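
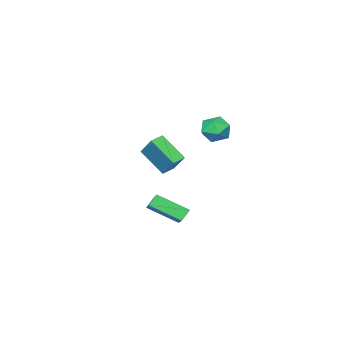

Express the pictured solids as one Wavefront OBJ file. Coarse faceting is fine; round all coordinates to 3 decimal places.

v 2.712 2.731 -3.573
v 3.744 1.258 -2.589
v 2.14 2.75 -2.944
v 3.172 1.277 -1.96
v 3.828 4.163 -2.6
v 4.86 2.69 -1.616
v 3.256 4.182 -1.971
v 4.288 2.709 -0.987
v -3.879 -0.057 1.323
v -2.97 -0.066 0.816
v -4.15 -1.654 0.864
v -3.241 -1.663 0.357
v -3.257 -1.62 1.397
v -3.09 -0.633 1.681
v -4.03 -1.087 -0.001
v -3.863 -0.1 0.283
v -3.063 -0.703 -0.002
v -2.585 -1.032 0.862
v -4.535 -0.688 0.818
v -4.057 -1.017 1.682
v -1.996 -4.596 -1.162
v -1.698 -3.357 0.136
v -2.301 -3.037 -2.581
v -2.003 -1.797 -1.282
v -1.117 -4.603 -1.358
v -0.819 -3.363 -0.059
v -1.422 -3.043 -2.776
v -1.124 -1.804 -1.478
f 2 4 1
f 5 2 1
f 1 4 3
f 3 5 1
f 2 8 4
f 6 2 5
f 6 8 2
f 4 8 3
f 7 5 3
f 3 8 7
f 7 6 5
f 8 6 7
f 9 20 14
f 9 14 10
f 9 10 16
f 9 16 19
f 9 19 20
f 10 14 18
f 14 20 13
f 20 19 11
f 19 16 15
f 16 10 17
f 12 18 13
f 12 13 11
f 12 11 15
f 12 15 17
f 12 17 18
f 13 18 14
f 11 13 20
f 15 11 19
f 17 15 16
f 18 17 10
f 22 24 21
f 25 22 21
f 21 24 23
f 23 25 21
f 22 28 24
f 26 22 25
f 26 28 22
f 24 28 23
f 27 25 23
f 23 28 27
f 27 26 25
f 28 26 27



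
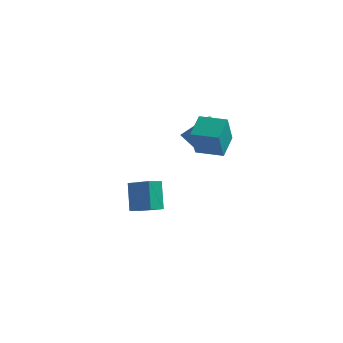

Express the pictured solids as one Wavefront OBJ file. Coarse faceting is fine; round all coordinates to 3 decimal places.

v -4.159 0.812 -4.294
v -4.655 1.462 -2.657
v -3.884 1.624 -4.534
v -4.379 2.274 -2.897
v -2.701 0.486 -3.723
v -3.196 1.136 -2.086
v -2.425 1.298 -3.963
v -2.921 1.948 -2.326
v 0.984 -2.001 3.046
v 0.779 -0.767 3.8
v 0.766 -1.096 1.506
v 0.561 0.138 2.26
v 2.399 -1.738 3
v 2.194 -0.504 3.754
v 2.181 -0.833 1.46
v 1.976 0.401 2.214
v 0.205 1.703 1.145
v 0.87 1.393 1.765
v -0.1 1.287 2.754
v -0.765 1.597 2.135
v 0.868 1.888 1.815
v -0.103 1.781 2.804
v 0.688 2.333 1.687
v -0.283 2.226 2.676
v 0.378 2.609 1.413
v -0.592 2.502 2.402
v 0.023 2.643 1.067
v -0.948 2.536 2.057
v -0.284 2.424 0.743
v -1.255 2.318 1.732
v -0.46 2.013 0.526
v -1.43 1.907 1.515
v -0.457 1.519 0.476
v -1.428 1.412 1.465
v -0.277 1.074 0.604
v -1.248 0.967 1.593
v 0.032 0.798 0.878
v -0.938 0.691 1.867
v 0.388 0.764 1.223
v -0.583 0.657 2.213
v 0.695 0.982 1.548
v -0.276 0.876 2.537
f 2 4 1
f 5 2 1
f 1 4 3
f 3 5 1
f 2 8 4
f 6 2 5
f 6 8 2
f 4 8 3
f 7 5 3
f 3 8 7
f 7 6 5
f 8 6 7
f 10 12 9
f 13 10 9
f 9 12 11
f 11 13 9
f 10 16 12
f 14 10 13
f 14 16 10
f 12 16 11
f 15 13 11
f 11 16 15
f 15 14 13
f 16 14 15
f 18 17 21
f 18 21 19
f 19 21 22
f 19 22 20
f 21 17 23
f 21 23 22
f 22 23 24
f 22 24 20
f 23 17 25
f 23 25 24
f 24 25 26
f 24 26 20
f 25 17 27
f 25 27 26
f 26 27 28
f 26 28 20
f 27 17 29
f 27 29 28
f 28 29 30
f 28 30 20
f 29 17 31
f 29 31 30
f 30 31 32
f 30 32 20
f 31 17 33
f 31 33 32
f 32 33 34
f 32 34 20
f 33 17 35
f 33 35 34
f 34 35 36
f 34 36 20
f 35 17 37
f 35 37 36
f 36 37 38
f 36 38 20
f 37 17 39
f 37 39 38
f 38 39 40
f 38 40 20
f 39 17 41
f 39 41 40
f 40 41 42
f 40 42 20
f 41 17 18
f 41 18 42
f 42 18 19
f 42 19 20



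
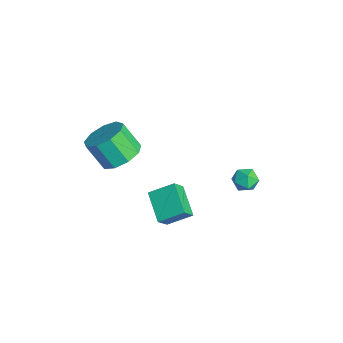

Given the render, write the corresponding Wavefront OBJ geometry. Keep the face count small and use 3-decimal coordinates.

v 2.921 -2.354 -1.252
v 3.208 -1.284 -0.63
v 4.325 -2.335 -1.932
v 4.612 -1.265 -1.311
v 3.268 -2.855 -0.549
v 3.555 -1.785 0.072
v 4.672 -2.836 -1.23
v 4.959 -1.766 -0.608
v 2.974 1.988 -2.069
v 3.295 1.638 -1.593
v 2.025 1.802 -1.567
v 2.346 1.452 -1.091
v 2.432 2.118 -1.134
v 3.018 2.233 -1.444
v 2.302 1.207 -1.716
v 2.888 1.322 -2.026
v 2.88 1.155 -1.374
v 2.96 1.718 -1.014
v 2.36 1.722 -2.146
v 2.44 2.285 -1.786
v 1.082 -3.395 0.093
v 1.92 -3.928 0.204
v 1.357 -4.559 1.419
v 0.518 -4.025 1.307
v 1.975 -3.334 0.538
v 1.411 -3.965 1.753
v 1.612 -2.768 0.664
v 1.048 -3.399 1.879
v 1.001 -2.495 0.522
v 0.437 -3.126 1.737
v 0.428 -2.643 0.179
v -0.136 -3.274 1.394
v 0.16 -3.143 -0.204
v -0.403 -3.774 1.011
v 0.324 -3.761 -0.448
v -0.239 -4.391 0.766
v 0.843 -4.207 -0.44
v 0.279 -4.837 0.775
v 1.473 -4.273 -0.182
v 0.909 -4.904 1.033
f 2 4 1
f 5 2 1
f 1 4 3
f 3 5 1
f 2 8 4
f 6 2 5
f 6 8 2
f 4 8 3
f 7 5 3
f 3 8 7
f 7 6 5
f 8 6 7
f 9 20 14
f 9 14 10
f 9 10 16
f 9 16 19
f 9 19 20
f 10 14 18
f 14 20 13
f 20 19 11
f 19 16 15
f 16 10 17
f 12 18 13
f 12 13 11
f 12 11 15
f 12 15 17
f 12 17 18
f 13 18 14
f 11 13 20
f 15 11 19
f 17 15 16
f 18 17 10
f 22 21 25
f 22 25 23
f 23 25 26
f 23 26 24
f 25 21 27
f 25 27 26
f 26 27 28
f 26 28 24
f 27 21 29
f 27 29 28
f 28 29 30
f 28 30 24
f 29 21 31
f 29 31 30
f 30 31 32
f 30 32 24
f 31 21 33
f 31 33 32
f 32 33 34
f 32 34 24
f 33 21 35
f 33 35 34
f 34 35 36
f 34 36 24
f 35 21 37
f 35 37 36
f 36 37 38
f 36 38 24
f 37 21 39
f 37 39 38
f 38 39 40
f 38 40 24
f 39 21 22
f 39 22 40
f 40 22 23
f 40 23 24



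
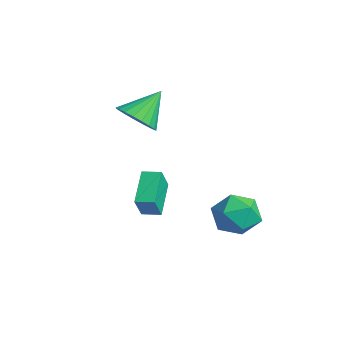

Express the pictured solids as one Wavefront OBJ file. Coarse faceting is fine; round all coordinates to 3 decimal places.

v -0.498 -2.73 2.801
v 0.188 -2.059 2.264
v -0.782 -1.37 4.139
v -0.215 -1.955 2.073
v -0.667 -1.986 2.008
v -1.089 -2.146 2.081
v -1.409 -2.406 2.277
v -1.572 -2.723 2.565
v -1.549 -3.041 2.893
v -1.344 -3.305 3.205
v -0.993 -3.47 3.447
v -0.556 -3.507 3.577
v -0.109 -3.41 3.574
v 0.27 -3.195 3.436
v 0.517 -2.9 3.189
v 0.589 -2.576 2.874
v 0.472 -2.278 2.547
v 3.283 -4.165 -0.842
v 3.761 -4.688 0.307
v 1.994 -3.258 0.108
v 2.472 -3.781 1.257
v 3.828 -3.479 -0.757
v 4.306 -4.002 0.392
v 2.539 -2.572 0.193
v 3.017 -3.095 1.342
v 2.137 0.624 -1.791
v 3.065 1.355 -1.447
v 3.435 -0.615 -2.653
v 4.363 0.116 -2.309
v 3.734 -0.519 -1.464
v 2.932 0.246 -0.931
v 3.568 0.494 -3.169
v 2.766 1.259 -2.636
v 3.949 1.275 -2.298
v 4.051 0.649 -1.244
v 2.449 0.091 -2.856
v 2.551 -0.535 -1.802
f 2 1 4
f 2 4 3
f 4 1 5
f 4 5 3
f 5 1 6
f 5 6 3
f 6 1 7
f 6 7 3
f 7 1 8
f 7 8 3
f 8 1 9
f 8 9 3
f 9 1 10
f 9 10 3
f 10 1 11
f 10 11 3
f 11 1 12
f 11 12 3
f 12 1 13
f 12 13 3
f 13 1 14
f 13 14 3
f 14 1 15
f 14 15 3
f 15 1 16
f 15 16 3
f 16 1 17
f 16 17 3
f 17 1 2
f 17 2 3
f 19 21 18
f 22 19 18
f 18 21 20
f 20 22 18
f 19 25 21
f 23 19 22
f 23 25 19
f 21 25 20
f 24 22 20
f 20 25 24
f 24 23 22
f 25 23 24
f 26 37 31
f 26 31 27
f 26 27 33
f 26 33 36
f 26 36 37
f 27 31 35
f 31 37 30
f 37 36 28
f 36 33 32
f 33 27 34
f 29 35 30
f 29 30 28
f 29 28 32
f 29 32 34
f 29 34 35
f 30 35 31
f 28 30 37
f 32 28 36
f 34 32 33
f 35 34 27



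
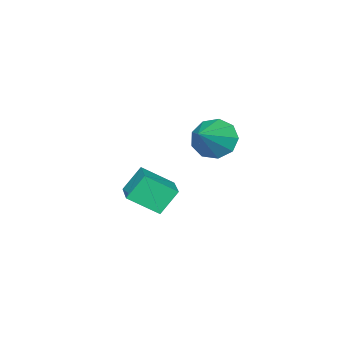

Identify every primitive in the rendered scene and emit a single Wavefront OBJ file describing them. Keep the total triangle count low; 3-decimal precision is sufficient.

v -0.037 -2.996 -3.958
v -0.6 -2.65 -3.054
v 0.88 -2.172 -3.703
v 0.318 -1.826 -2.798
v 0.582 -3.914 -3.222
v 0.02 -3.568 -2.317
v 1.5 -3.09 -2.966
v 0.937 -2.744 -2.062
v 1.199 0.138 0.624
v 1.533 0.506 -0.003
v 2.441 0.362 1.416
v 1.268 0.87 0.309
v 0.972 0.892 0.768
v 0.781 0.561 1.16
v 0.786 0.032 1.301
v 0.984 -0.447 1.126
v 1.283 -0.652 0.715
v 1.542 -0.487 0.262
v 1.641 -0.03 -0.021
f 2 4 1
f 5 2 1
f 1 4 3
f 3 5 1
f 2 8 4
f 6 2 5
f 6 8 2
f 4 8 3
f 7 5 3
f 3 8 7
f 7 6 5
f 8 6 7
f 10 9 12
f 10 12 11
f 12 9 13
f 12 13 11
f 13 9 14
f 13 14 11
f 14 9 15
f 14 15 11
f 15 9 16
f 15 16 11
f 16 9 17
f 16 17 11
f 17 9 18
f 17 18 11
f 18 9 19
f 18 19 11
f 19 9 10
f 19 10 11



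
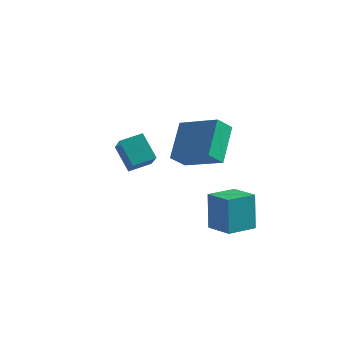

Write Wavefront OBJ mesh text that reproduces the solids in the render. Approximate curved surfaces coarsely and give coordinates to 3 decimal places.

v -4.619 2.768 1.136
v -3.563 1.455 2.407
v -3.891 3.646 1.439
v -2.836 2.333 2.71
v -3.664 2.387 -0.05
v -2.609 1.074 1.221
v -2.937 3.265 0.253
v -1.881 1.952 1.524
v -0.296 0.465 2.623
v -0.718 2.049 4.044
v 0.042 1.198 1.906
v -0.379 2.783 3.327
v 1.739 0.297 3.413
v 1.318 1.882 4.834
v 2.078 1.031 2.696
v 1.656 2.615 4.117
v 0.563 2.479 -2.655
v 0.321 2.825 -0.69
v 1.179 3.923 -2.834
v 0.937 4.269 -0.869
v 1.923 1.931 -2.391
v 1.681 2.277 -0.426
v 2.539 3.375 -2.57
v 2.297 3.721 -0.605
f 2 4 1
f 5 2 1
f 1 4 3
f 3 5 1
f 2 8 4
f 6 2 5
f 6 8 2
f 4 8 3
f 7 5 3
f 3 8 7
f 7 6 5
f 8 6 7
f 10 12 9
f 13 10 9
f 9 12 11
f 11 13 9
f 10 16 12
f 14 10 13
f 14 16 10
f 12 16 11
f 15 13 11
f 11 16 15
f 15 14 13
f 16 14 15
f 18 20 17
f 21 18 17
f 17 20 19
f 19 21 17
f 18 24 20
f 22 18 21
f 22 24 18
f 20 24 19
f 23 21 19
f 19 24 23
f 23 22 21
f 24 22 23



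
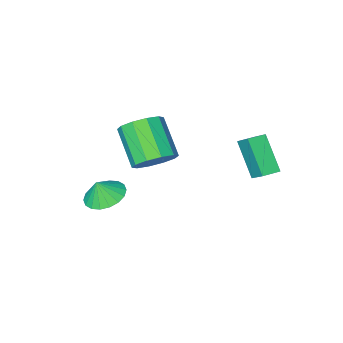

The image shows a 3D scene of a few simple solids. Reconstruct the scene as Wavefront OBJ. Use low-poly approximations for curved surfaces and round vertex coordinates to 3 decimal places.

v -1.382 0.582 1.292
v -1.344 1.413 1.965
v -1.325 1.806 -0.225
v -1.287 2.637 0.448
v -0.533 0.543 1.292
v -0.495 1.374 1.965
v -0.476 1.767 -0.225
v -0.438 2.598 0.448
v 3.609 -3.385 -3.057
v 4.522 -3.454 -3.434
v 3.991 -3.435 -2.123
v 4.467 -3.019 -3.388
v 4.242 -2.657 -3.277
v 3.892 -2.439 -3.122
v 3.486 -2.408 -2.954
v 3.104 -2.571 -2.807
v 2.822 -2.895 -2.709
v 2.696 -3.316 -2.679
v 2.751 -3.751 -2.725
v 2.976 -4.113 -2.837
v 3.326 -4.331 -2.992
v 3.732 -4.362 -3.159
v 4.114 -4.199 -3.307
v 4.396 -3.875 -3.405
v 2.685 -0.664 0.473
v 3.608 -0.996 0.233
v 3.419 -2.528 1.628
v 2.495 -2.196 1.867
v 3.666 -0.582 0.697
v 3.477 -2.113 2.091
v 3.349 -0.199 1.074
v 3.16 -1.73 2.469
v 2.778 0.007 1.222
v 2.589 -1.525 2.617
v 2.172 -0.045 1.083
v 1.983 -1.576 2.478
v 1.761 -0.332 0.712
v 1.572 -1.864 2.107
v 1.703 -0.747 0.249
v 1.514 -2.278 1.643
v 2.02 -1.13 -0.129
v 1.831 -2.661 1.266
v 2.591 -1.335 -0.277
v 2.402 -2.867 1.118
v 3.197 -1.284 -0.138
v 3.008 -2.815 1.257
f 2 4 1
f 5 2 1
f 1 4 3
f 3 5 1
f 2 8 4
f 6 2 5
f 6 8 2
f 4 8 3
f 7 5 3
f 3 8 7
f 7 6 5
f 8 6 7
f 10 9 12
f 10 12 11
f 12 9 13
f 12 13 11
f 13 9 14
f 13 14 11
f 14 9 15
f 14 15 11
f 15 9 16
f 15 16 11
f 16 9 17
f 16 17 11
f 17 9 18
f 17 18 11
f 18 9 19
f 18 19 11
f 19 9 20
f 19 20 11
f 20 9 21
f 20 21 11
f 21 9 22
f 21 22 11
f 22 9 23
f 22 23 11
f 23 9 24
f 23 24 11
f 24 9 10
f 24 10 11
f 26 25 29
f 26 29 27
f 27 29 30
f 27 30 28
f 29 25 31
f 29 31 30
f 30 31 32
f 30 32 28
f 31 25 33
f 31 33 32
f 32 33 34
f 32 34 28
f 33 25 35
f 33 35 34
f 34 35 36
f 34 36 28
f 35 25 37
f 35 37 36
f 36 37 38
f 36 38 28
f 37 25 39
f 37 39 38
f 38 39 40
f 38 40 28
f 39 25 41
f 39 41 40
f 40 41 42
f 40 42 28
f 41 25 43
f 41 43 42
f 42 43 44
f 42 44 28
f 43 25 45
f 43 45 44
f 44 45 46
f 44 46 28
f 45 25 26
f 45 26 46
f 46 26 27
f 46 27 28



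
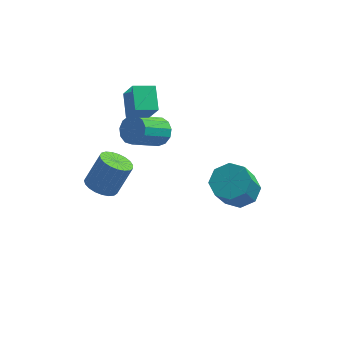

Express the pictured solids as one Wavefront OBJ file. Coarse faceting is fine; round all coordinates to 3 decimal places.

v -1.848 1.979 0.967
v -1.202 1.506 1.083
v -2.245 0.347 2.169
v -2.892 0.821 2.053
v -1.196 1.815 1.419
v -2.24 0.657 2.505
v -1.398 2.177 1.61
v -2.441 1.018 2.697
v -1.743 2.476 1.598
v -2.786 1.317 2.684
v -2.121 2.617 1.385
v -3.164 1.459 2.471
v -2.413 2.556 1.04
v -3.456 1.397 2.126
v -2.525 2.311 0.671
v -3.569 1.153 1.757
v -2.423 1.962 0.396
v -3.466 0.803 1.482
v -2.138 1.617 0.303
v -3.182 0.459 1.389
v -1.761 1.388 0.42
v -2.805 0.23 1.506
v -1.412 1.346 0.711
v -2.456 0.188 1.797
v 2.196 1.226 -2.261
v 3.024 0.603 -2.43
v 2.651 -0.31 -0.889
v 1.824 0.314 -0.719
v 3.213 1.254 -1.999
v 2.84 0.341 -0.457
v 2.806 1.889 -1.721
v 2.434 0.976 -0.179
v 2.043 2.136 -1.759
v 1.67 1.223 -0.218
v 1.369 1.85 -2.091
v 0.996 0.937 -0.55
v 1.18 1.199 -2.523
v 0.807 0.286 -0.981
v 1.586 0.564 -2.801
v 1.214 -0.349 -1.259
v 2.35 0.317 -2.762
v 1.977 -0.596 -1.221
v -3.593 -3.337 1.713
v -3.055 -2.852 1.308
v -2.409 -2.337 2.782
v -2.947 -2.823 3.187
v -3.324 -2.64 1.352
v -2.678 -2.125 2.826
v -3.64 -2.549 1.458
v -2.993 -2.034 2.932
v -3.947 -2.594 1.608
v -3.301 -2.079 3.083
v -4.193 -2.767 1.777
v -3.547 -2.253 3.251
v -4.336 -3.039 1.934
v -3.689 -2.525 3.409
v -4.35 -3.363 2.053
v -3.703 -2.848 3.528
v -4.233 -3.682 2.114
v -3.587 -3.167 3.588
v -4.006 -3.942 2.105
v -3.359 -3.427 3.579
v -3.707 -4.097 2.028
v -3.061 -3.582 3.502
v -3.389 -4.121 1.897
v -2.742 -3.606 3.371
v -3.106 -4.009 1.734
v -2.459 -3.494 3.208
v -2.907 -3.781 1.567
v -2.261 -3.266 3.041
v -2.827 -3.477 1.426
v -2.181 -2.962 2.9
v -2.879 -3.148 1.334
v -2.233 -2.633 2.808
v -3.155 0.696 3.061
v -2.604 0.128 4.251
v -3.484 1.85 3.764
v -2.932 1.281 4.954
v -2.148 1.139 2.806
v -1.596 0.57 3.996
v -2.476 2.292 3.509
v -1.925 1.724 4.699
f 2 1 5
f 2 5 3
f 3 5 6
f 3 6 4
f 5 1 7
f 5 7 6
f 6 7 8
f 6 8 4
f 7 1 9
f 7 9 8
f 8 9 10
f 8 10 4
f 9 1 11
f 9 11 10
f 10 11 12
f 10 12 4
f 11 1 13
f 11 13 12
f 12 13 14
f 12 14 4
f 13 1 15
f 13 15 14
f 14 15 16
f 14 16 4
f 15 1 17
f 15 17 16
f 16 17 18
f 16 18 4
f 17 1 19
f 17 19 18
f 18 19 20
f 18 20 4
f 19 1 21
f 19 21 20
f 20 21 22
f 20 22 4
f 21 1 23
f 21 23 22
f 22 23 24
f 22 24 4
f 23 1 2
f 23 2 24
f 24 2 3
f 24 3 4
f 26 25 29
f 26 29 27
f 27 29 30
f 27 30 28
f 29 25 31
f 29 31 30
f 30 31 32
f 30 32 28
f 31 25 33
f 31 33 32
f 32 33 34
f 32 34 28
f 33 25 35
f 33 35 34
f 34 35 36
f 34 36 28
f 35 25 37
f 35 37 36
f 36 37 38
f 36 38 28
f 37 25 39
f 37 39 38
f 38 39 40
f 38 40 28
f 39 25 41
f 39 41 40
f 40 41 42
f 40 42 28
f 41 25 26
f 41 26 42
f 42 26 27
f 42 27 28
f 44 43 47
f 44 47 45
f 45 47 48
f 45 48 46
f 47 43 49
f 47 49 48
f 48 49 50
f 48 50 46
f 49 43 51
f 49 51 50
f 50 51 52
f 50 52 46
f 51 43 53
f 51 53 52
f 52 53 54
f 52 54 46
f 53 43 55
f 53 55 54
f 54 55 56
f 54 56 46
f 55 43 57
f 55 57 56
f 56 57 58
f 56 58 46
f 57 43 59
f 57 59 58
f 58 59 60
f 58 60 46
f 59 43 61
f 59 61 60
f 60 61 62
f 60 62 46
f 61 43 63
f 61 63 62
f 62 63 64
f 62 64 46
f 63 43 65
f 63 65 64
f 64 65 66
f 64 66 46
f 65 43 67
f 65 67 66
f 66 67 68
f 66 68 46
f 67 43 69
f 67 69 68
f 68 69 70
f 68 70 46
f 69 43 71
f 69 71 70
f 70 71 72
f 70 72 46
f 71 43 73
f 71 73 72
f 72 73 74
f 72 74 46
f 73 43 44
f 73 44 74
f 74 44 45
f 74 45 46
f 76 78 75
f 79 76 75
f 75 78 77
f 77 79 75
f 76 82 78
f 80 76 79
f 80 82 76
f 78 82 77
f 81 79 77
f 77 82 81
f 81 80 79
f 82 80 81



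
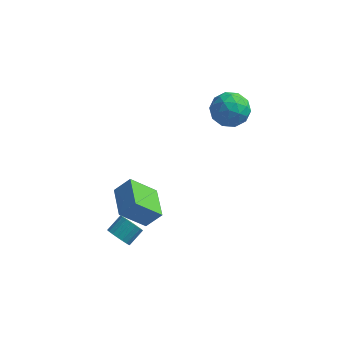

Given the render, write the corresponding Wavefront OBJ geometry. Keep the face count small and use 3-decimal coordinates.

v 0.483 -2.564 -4.487
v -0.833 -3.244 -3.055
v -0.388 -0.709 -4.405
v -1.703 -1.39 -2.974
v 1.323 -2.21 -3.546
v 0.008 -2.891 -2.115
v 0.453 -0.356 -3.465
v -0.863 -1.036 -2.033
v -0.519 -4.384 -3.877
v 0.183 -4.688 -4.027
v 0.682 -3.839 -3.413
v -0.021 -3.536 -3.263
v 0.136 -4.469 -4.292
v 0.634 -3.62 -3.678
v -0.041 -4.232 -4.475
v 0.457 -3.384 -3.861
v -0.313 -4.026 -4.539
v 0.185 -3.178 -3.925
v -0.626 -3.891 -4.472
v -0.128 -3.043 -3.858
v -0.918 -3.854 -4.287
v -0.419 -3.005 -3.673
v -1.13 -3.921 -4.021
v -0.632 -3.073 -3.407
v -1.222 -4.081 -3.727
v -0.723 -3.232 -3.113
v -1.174 -4.3 -3.462
v -0.676 -3.451 -2.848
v -0.997 -4.536 -3.279
v -0.499 -3.688 -2.665
v -0.725 -4.742 -3.215
v -0.227 -3.894 -2.601
v -0.412 -4.877 -3.282
v 0.086 -4.029 -2.668
v -0.121 -4.915 -3.467
v 0.378 -4.066 -2.853
v 0.092 -4.847 -3.733
v 0.59 -3.999 -3.119
v 3.511 4.241 1.973
v 4.261 3.452 2.523
v 3.099 2.888 0.597
v 3.849 2.099 1.147
v 2.803 2.421 1.684
v 3.057 3.258 2.535
v 4.303 3.082 0.585
v 4.557 3.919 1.436
v 4.751 2.736 1.666
v 3.824 2.328 2.345
v 3.536 4.012 0.775
v 2.609 3.604 1.454
v 3.922 3.965 2.369
v 3.438 2.375 0.751
v 2.823 2.564 1.067
v 3.264 2.101 1.39
v 3.215 3.851 2.376
v 3.656 3.387 2.699
v 2.798 2.781 2.206
v 3.704 2.953 0.421
v 4.145 2.489 0.744
v 4.096 4.239 1.73
v 4.537 3.776 2.053
v 4.562 3.559 0.914
v 4.651 3.081 2.188
v 4.409 2.286 1.379
v 4.675 2.864 1.049
v 4.825 3.355 1.549
v 4.106 2.841 2.587
v 3.864 2.046 1.778
v 3.249 2.235 2.094
v 3.398 2.726 2.594
v 4.394 2.42 2.083
v 3.496 4.294 1.342
v 3.254 3.499 0.533
v 3.962 3.614 0.526
v 4.111 4.105 1.026
v 2.951 4.054 1.741
v 2.709 3.259 0.932
v 2.535 2.985 1.571
v 2.685 3.476 2.071
v 2.966 3.92 1.037
f 2 4 1
f 5 2 1
f 1 4 3
f 3 5 1
f 2 8 4
f 6 2 5
f 6 8 2
f 4 8 3
f 7 5 3
f 3 8 7
f 7 6 5
f 8 6 7
f 10 9 13
f 10 13 11
f 11 13 14
f 11 14 12
f 13 9 15
f 13 15 14
f 14 15 16
f 14 16 12
f 15 9 17
f 15 17 16
f 16 17 18
f 16 18 12
f 17 9 19
f 17 19 18
f 18 19 20
f 18 20 12
f 19 9 21
f 19 21 20
f 20 21 22
f 20 22 12
f 21 9 23
f 21 23 22
f 22 23 24
f 22 24 12
f 23 9 25
f 23 25 24
f 24 25 26
f 24 26 12
f 25 9 27
f 25 27 26
f 26 27 28
f 26 28 12
f 27 9 29
f 27 29 28
f 28 29 30
f 28 30 12
f 29 9 31
f 29 31 30
f 30 31 32
f 30 32 12
f 31 9 33
f 31 33 32
f 32 33 34
f 32 34 12
f 33 9 35
f 33 35 34
f 34 35 36
f 34 36 12
f 35 9 37
f 35 37 36
f 36 37 38
f 36 38 12
f 37 9 10
f 37 10 38
f 38 10 11
f 38 11 12
f 39 76 55
f 76 50 79
f 55 79 44
f 76 79 55
f 39 55 51
f 55 44 56
f 51 56 40
f 55 56 51
f 39 51 60
f 51 40 61
f 60 61 46
f 51 61 60
f 39 60 72
f 60 46 75
f 72 75 49
f 60 75 72
f 39 72 76
f 72 49 80
f 76 80 50
f 72 80 76
f 40 56 67
f 56 44 70
f 67 70 48
f 56 70 67
f 44 79 57
f 79 50 78
f 57 78 43
f 79 78 57
f 50 80 77
f 80 49 73
f 77 73 41
f 80 73 77
f 49 75 74
f 75 46 62
f 74 62 45
f 75 62 74
f 46 61 66
f 61 40 63
f 66 63 47
f 61 63 66
f 42 68 54
f 68 48 69
f 54 69 43
f 68 69 54
f 42 54 52
f 54 43 53
f 52 53 41
f 54 53 52
f 42 52 59
f 52 41 58
f 59 58 45
f 52 58 59
f 42 59 64
f 59 45 65
f 64 65 47
f 59 65 64
f 42 64 68
f 64 47 71
f 68 71 48
f 64 71 68
f 43 69 57
f 69 48 70
f 57 70 44
f 69 70 57
f 41 53 77
f 53 43 78
f 77 78 50
f 53 78 77
f 45 58 74
f 58 41 73
f 74 73 49
f 58 73 74
f 47 65 66
f 65 45 62
f 66 62 46
f 65 62 66
f 48 71 67
f 71 47 63
f 67 63 40
f 71 63 67



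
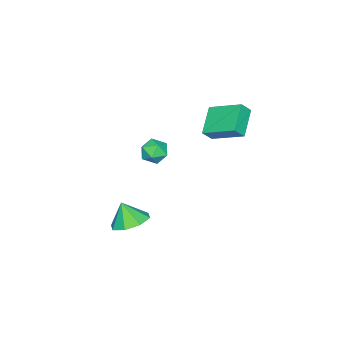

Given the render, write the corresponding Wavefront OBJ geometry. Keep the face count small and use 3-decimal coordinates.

v -1.829 -1.051 -0.542
v -1.136 -1.523 -0.475
v -2.584 -2.177 -0.665
v -1.891 -2.649 -0.598
v -2.172 -2.219 0.067
v -1.706 -1.523 0.144
v -2.014 -2.177 -1.284
v -1.548 -1.481 -1.207
v -1.25 -2.219 -0.934
v -1.348 -2.245 -0.099
v -2.372 -1.455 -1.041
v -2.47 -1.481 -0.206
v 1.514 -1.135 -3.515
v 2.532 -0.812 -3.296
v 1.446 -1.725 -2.325
v 1.961 -0.255 -3.052
v 1.128 -0.213 -3.079
v 0.522 -0.711 -3.362
v 0.496 -1.457 -3.734
v 1.067 -2.015 -3.977
v 1.9 -2.056 -3.95
v 2.507 -1.558 -3.668
v -3.046 1.245 2.895
v -3.113 3.067 3.786
v -1.607 1.717 2.038
v -1.675 3.54 2.929
v -2.585 0.96 3.511
v -2.653 2.783 4.402
v -1.147 1.433 2.654
v -1.214 3.255 3.545
f 1 12 6
f 1 6 2
f 1 2 8
f 1 8 11
f 1 11 12
f 2 6 10
f 6 12 5
f 12 11 3
f 11 8 7
f 8 2 9
f 4 10 5
f 4 5 3
f 4 3 7
f 4 7 9
f 4 9 10
f 5 10 6
f 3 5 12
f 7 3 11
f 9 7 8
f 10 9 2
f 14 13 16
f 14 16 15
f 16 13 17
f 16 17 15
f 17 13 18
f 17 18 15
f 18 13 19
f 18 19 15
f 19 13 20
f 19 20 15
f 20 13 21
f 20 21 15
f 21 13 22
f 21 22 15
f 22 13 14
f 22 14 15
f 24 26 23
f 27 24 23
f 23 26 25
f 25 27 23
f 24 30 26
f 28 24 27
f 28 30 24
f 26 30 25
f 29 27 25
f 25 30 29
f 29 28 27
f 30 28 29



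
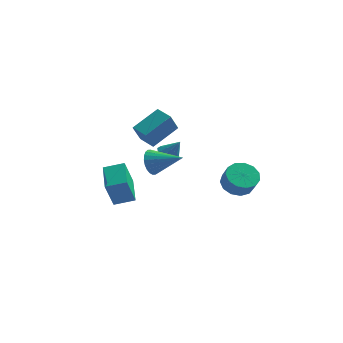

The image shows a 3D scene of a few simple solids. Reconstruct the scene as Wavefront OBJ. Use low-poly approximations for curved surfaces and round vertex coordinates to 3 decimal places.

v -0.302 1.116 0.244
v 0.226 1.545 -0.094
v 0.422 1.084 1.336
v -0.081 1.831 0.118
v -0.472 1.844 0.378
v -0.798 1.579 0.587
v -0.935 1.136 0.665
v -0.83 0.686 0.582
v -0.524 0.4 0.371
v -0.132 0.387 0.111
v 0.194 0.652 -0.098
v 0.331 1.095 -0.176
v 3.755 1.818 -2.368
v 4.763 1.855 -2.727
v 5.152 1.32 -1.69
v 4.145 1.282 -1.332
v 4.67 2.369 -2.427
v 5.059 1.834 -1.39
v 4.287 2.709 -2.108
v 4.677 2.173 -1.071
v 3.736 2.765 -1.872
v 4.125 2.23 -0.835
v 3.19 2.521 -1.793
v 3.579 1.985 -0.756
v 2.824 2.053 -1.897
v 3.213 1.518 -0.86
v 2.754 1.511 -2.151
v 3.143 0.975 -1.114
v 3.001 1.066 -2.474
v 3.391 0.53 -1.437
v 3.489 0.86 -2.763
v 3.878 0.324 -1.726
v 4.06 0.958 -2.927
v 4.45 0.422 -1.89
v 4.535 1.329 -2.914
v 4.925 0.793 -1.877
v -3.834 2.38 -5.276
v -4.27 1.891 -3.429
v -4.32 4.46 -4.84
v -4.756 3.971 -2.993
v -2.524 2.609 -4.907
v -2.96 2.12 -3.06
v -3.01 4.689 -4.471
v -3.446 4.2 -2.624
v -0.817 -1.837 1.2
v -0.443 -1.457 0.45
v 1.037 -2.203 1.94
v -0.473 -1.172 0.666
v -0.556 -0.988 0.963
v -0.678 -0.933 1.297
v -0.821 -1.016 1.615
v -0.964 -1.224 1.87
v -1.085 -1.526 2.023
v -1.164 -1.875 2.051
v -1.191 -2.218 1.949
v -1.161 -2.503 1.733
v -1.079 -2.687 1.436
v -0.957 -2.742 1.103
v -0.813 -2.658 0.785
v -0.671 -2.45 0.53
v -0.55 -2.149 0.377
v -0.47 -1.8 0.349
v -1.027 0.129 1.354
v -1.376 -0.498 2.626
v -1.909 0.914 1.499
v -2.258 0.287 2.771
v 0.258 1.393 2.329
v -0.091 0.766 3.601
v -0.624 2.178 2.474
v -0.973 1.551 3.746
f 2 1 4
f 2 4 3
f 4 1 5
f 4 5 3
f 5 1 6
f 5 6 3
f 6 1 7
f 6 7 3
f 7 1 8
f 7 8 3
f 8 1 9
f 8 9 3
f 9 1 10
f 9 10 3
f 10 1 11
f 10 11 3
f 11 1 12
f 11 12 3
f 12 1 2
f 12 2 3
f 14 13 17
f 14 17 15
f 15 17 18
f 15 18 16
f 17 13 19
f 17 19 18
f 18 19 20
f 18 20 16
f 19 13 21
f 19 21 20
f 20 21 22
f 20 22 16
f 21 13 23
f 21 23 22
f 22 23 24
f 22 24 16
f 23 13 25
f 23 25 24
f 24 25 26
f 24 26 16
f 25 13 27
f 25 27 26
f 26 27 28
f 26 28 16
f 27 13 29
f 27 29 28
f 28 29 30
f 28 30 16
f 29 13 31
f 29 31 30
f 30 31 32
f 30 32 16
f 31 13 33
f 31 33 32
f 32 33 34
f 32 34 16
f 33 13 35
f 33 35 34
f 34 35 36
f 34 36 16
f 35 13 14
f 35 14 36
f 36 14 15
f 36 15 16
f 38 40 37
f 41 38 37
f 37 40 39
f 39 41 37
f 38 44 40
f 42 38 41
f 42 44 38
f 40 44 39
f 43 41 39
f 39 44 43
f 43 42 41
f 44 42 43
f 46 45 48
f 46 48 47
f 48 45 49
f 48 49 47
f 49 45 50
f 49 50 47
f 50 45 51
f 50 51 47
f 51 45 52
f 51 52 47
f 52 45 53
f 52 53 47
f 53 45 54
f 53 54 47
f 54 45 55
f 54 55 47
f 55 45 56
f 55 56 47
f 56 45 57
f 56 57 47
f 57 45 58
f 57 58 47
f 58 45 59
f 58 59 47
f 59 45 60
f 59 60 47
f 60 45 61
f 60 61 47
f 61 45 62
f 61 62 47
f 62 45 46
f 62 46 47
f 64 66 63
f 67 64 63
f 63 66 65
f 65 67 63
f 64 70 66
f 68 64 67
f 68 70 64
f 66 70 65
f 69 67 65
f 65 70 69
f 69 68 67
f 70 68 69



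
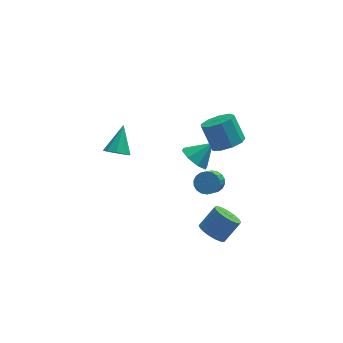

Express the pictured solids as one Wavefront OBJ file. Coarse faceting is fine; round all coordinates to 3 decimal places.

v 2.719 -2.894 2.364
v 3.268 -2.734 2.731
v 2.711 -4.106 4.163
v 2.161 -4.266 3.796
v 3.06 -2.541 2.834
v 2.502 -3.913 4.267
v 2.783 -2.418 2.845
v 2.226 -3.79 4.277
v 2.494 -2.389 2.76
v 1.937 -3.761 4.193
v 2.25 -2.46 2.597
v 1.692 -3.832 4.029
v 2.098 -2.617 2.387
v 1.541 -3.989 3.82
v 2.069 -2.829 2.173
v 1.512 -4.201 3.606
v 2.169 -3.054 1.997
v 1.612 -4.426 3.429
v 2.378 -3.247 1.893
v 1.82 -4.619 3.326
v 2.654 -3.37 1.883
v 2.097 -4.742 3.315
v 2.943 -3.399 1.967
v 2.386 -4.771 3.4
v 3.188 -3.328 2.131
v 2.63 -4.7 3.563
v 3.339 -3.171 2.34
v 2.782 -4.543 3.773
v 3.368 -2.959 2.554
v 2.811 -4.331 3.987
v 3.998 -0.725 3.237
v 4.913 -0.679 3.522
v 4.458 0.132 4.849
v 3.542 0.085 4.563
v 4.766 -0.156 3.153
v 4.311 0.655 4.479
v 4.26 0.1 2.822
v 3.804 0.911 4.149
v 3.631 -0.03 2.686
v 3.175 0.781 4.012
v 3.173 -0.485 2.807
v 2.718 0.325 4.134
v 3.102 -1.053 3.13
v 2.646 -0.242 4.456
v 3.449 -1.467 3.502
v 2.994 -0.657 4.829
v 4.054 -1.534 3.75
v 3.598 -0.724 5.077
v 4.632 -1.223 3.758
v 4.176 -0.412 5.085
v -1.623 1.468 1.241
v -0.953 1.5 0.885
v -1.057 2.692 2.419
v -1.28 1.849 0.68
v -1.768 2.019 0.738
v -2.188 1.932 1.031
v -2.344 1.627 1.423
v -2.163 1.249 1.73
v -1.729 0.973 1.808
v -1.246 0.928 1.621
v -0.94 1.137 1.257
v 2.948 3.196 -1.858
v 3.426 3.709 -2.527
v 4.032 3.484 -0.862
v 2.954 4.125 -2.134
v 2.478 3.997 -1.579
v 2.278 3.399 -1.187
v 2.47 2.682 -1.188
v 2.942 2.266 -1.582
v 3.418 2.394 -2.137
v 3.618 2.992 -2.529
v 2.662 -3.389 -1.705
v 3.179 -4.034 -1.903
v 4.095 -3.616 -0.873
v 3.578 -2.971 -0.675
v 3.303 -3.755 -2.126
v 4.219 -3.337 -1.097
v 3.3 -3.404 -2.266
v 4.216 -2.986 -1.237
v 3.171 -3.05 -2.295
v 4.086 -2.631 -1.266
v 2.94 -2.763 -2.207
v 3.856 -2.344 -1.178
v 2.655 -2.6 -2.019
v 3.571 -2.181 -0.99
v 2.371 -2.593 -1.77
v 3.287 -2.175 -0.74
v 2.145 -2.744 -1.507
v 3.061 -2.326 -0.477
v 2.021 -3.023 -1.283
v 2.937 -2.605 -0.254
v 2.024 -3.374 -1.143
v 2.94 -2.956 -0.114
v 2.154 -3.729 -1.114
v 3.069 -3.31 -0.085
v 2.384 -4.016 -1.202
v 3.3 -3.597 -0.173
v 2.669 -4.179 -1.39
v 3.585 -3.76 -0.361
v 2.953 -4.185 -1.64
v 3.869 -3.767 -0.61
f 2 1 5
f 2 5 3
f 3 5 6
f 3 6 4
f 5 1 7
f 5 7 6
f 6 7 8
f 6 8 4
f 7 1 9
f 7 9 8
f 8 9 10
f 8 10 4
f 9 1 11
f 9 11 10
f 10 11 12
f 10 12 4
f 11 1 13
f 11 13 12
f 12 13 14
f 12 14 4
f 13 1 15
f 13 15 14
f 14 15 16
f 14 16 4
f 15 1 17
f 15 17 16
f 16 17 18
f 16 18 4
f 17 1 19
f 17 19 18
f 18 19 20
f 18 20 4
f 19 1 21
f 19 21 20
f 20 21 22
f 20 22 4
f 21 1 23
f 21 23 22
f 22 23 24
f 22 24 4
f 23 1 25
f 23 25 24
f 24 25 26
f 24 26 4
f 25 1 27
f 25 27 26
f 26 27 28
f 26 28 4
f 27 1 29
f 27 29 28
f 28 29 30
f 28 30 4
f 29 1 2
f 29 2 30
f 30 2 3
f 30 3 4
f 32 31 35
f 32 35 33
f 33 35 36
f 33 36 34
f 35 31 37
f 35 37 36
f 36 37 38
f 36 38 34
f 37 31 39
f 37 39 38
f 38 39 40
f 38 40 34
f 39 31 41
f 39 41 40
f 40 41 42
f 40 42 34
f 41 31 43
f 41 43 42
f 42 43 44
f 42 44 34
f 43 31 45
f 43 45 44
f 44 45 46
f 44 46 34
f 45 31 47
f 45 47 46
f 46 47 48
f 46 48 34
f 47 31 49
f 47 49 48
f 48 49 50
f 48 50 34
f 49 31 32
f 49 32 50
f 50 32 33
f 50 33 34
f 52 51 54
f 52 54 53
f 54 51 55
f 54 55 53
f 55 51 56
f 55 56 53
f 56 51 57
f 56 57 53
f 57 51 58
f 57 58 53
f 58 51 59
f 58 59 53
f 59 51 60
f 59 60 53
f 60 51 61
f 60 61 53
f 61 51 52
f 61 52 53
f 63 62 65
f 63 65 64
f 65 62 66
f 65 66 64
f 66 62 67
f 66 67 64
f 67 62 68
f 67 68 64
f 68 62 69
f 68 69 64
f 69 62 70
f 69 70 64
f 70 62 71
f 70 71 64
f 71 62 63
f 71 63 64
f 73 72 76
f 73 76 74
f 74 76 77
f 74 77 75
f 76 72 78
f 76 78 77
f 77 78 79
f 77 79 75
f 78 72 80
f 78 80 79
f 79 80 81
f 79 81 75
f 80 72 82
f 80 82 81
f 81 82 83
f 81 83 75
f 82 72 84
f 82 84 83
f 83 84 85
f 83 85 75
f 84 72 86
f 84 86 85
f 85 86 87
f 85 87 75
f 86 72 88
f 86 88 87
f 87 88 89
f 87 89 75
f 88 72 90
f 88 90 89
f 89 90 91
f 89 91 75
f 90 72 92
f 90 92 91
f 91 92 93
f 91 93 75
f 92 72 94
f 92 94 93
f 93 94 95
f 93 95 75
f 94 72 96
f 94 96 95
f 95 96 97
f 95 97 75
f 96 72 98
f 96 98 97
f 97 98 99
f 97 99 75
f 98 72 100
f 98 100 99
f 99 100 101
f 99 101 75
f 100 72 73
f 100 73 101
f 101 73 74
f 101 74 75



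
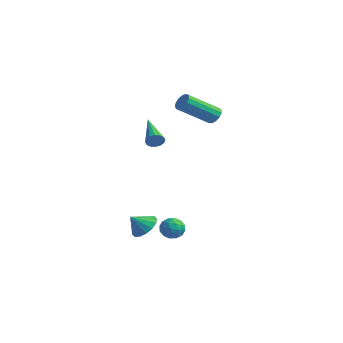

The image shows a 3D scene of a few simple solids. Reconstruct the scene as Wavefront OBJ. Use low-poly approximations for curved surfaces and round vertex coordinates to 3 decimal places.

v -1.557 -0.551 -3.842
v -0.925 -0.294 -3.883
v -1.155 -1.566 -4.017
v -0.523 -1.309 -4.058
v -0.852 -1.313 -3.459
v -1.101 -0.686 -3.351
v -0.979 -1.174 -4.549
v -1.228 -0.547 -4.441
v -0.568 -0.679 -4.32
v -0.49 -0.764 -3.646
v -1.59 -1.096 -4.254
v -1.512 -1.181 -3.58
v -1.276 -0.333 -3.847
v -0.804 -1.527 -4.053
v -0.997 -1.529 -3.701
v -0.626 -1.378 -3.725
v -1.38 -0.564 -3.534
v -1.008 -0.412 -3.558
v -0.965 -1.011 -3.309
v -1.072 -1.448 -4.342
v -0.7 -1.296 -4.366
v -1.454 -0.482 -4.175
v -1.083 -0.331 -4.199
v -1.115 -0.849 -4.591
v -0.695 -0.408 -4.128
v -0.459 -1.005 -4.231
v -0.727 -0.926 -4.52
v -0.873 -0.557 -4.456
v -0.649 -0.459 -3.732
v -0.413 -1.055 -3.835
v -0.606 -1.058 -3.483
v -0.752 -0.689 -3.419
v -0.439 -0.685 -3.989
v -1.667 -0.805 -4.065
v -1.431 -1.401 -4.168
v -1.328 -1.171 -4.481
v -1.474 -0.802 -4.417
v -1.621 -0.855 -3.669
v -1.385 -1.452 -3.772
v -1.207 -1.303 -3.444
v -1.353 -0.934 -3.38
v -1.641 -1.175 -3.911
v -3.393 3.718 2.064
v -3.179 3.38 1.672
v -3.713 1.684 2.844
v -3.927 2.022 3.236
v -2.944 3.444 1.872
v -3.478 1.748 3.045
v -2.851 3.595 2.133
v -3.385 1.899 3.305
v -2.93 3.786 2.372
v -3.464 2.089 3.544
v -3.157 3.954 2.513
v -3.69 2.258 3.686
v -3.458 4.048 2.511
v -3.992 2.352 3.684
v -3.739 4.037 2.368
v -4.272 2.341 3.54
v -3.91 3.925 2.128
v -4.443 2.229 3.3
v -3.917 3.747 1.867
v -4.45 2.051 3.04
v -3.758 3.56 1.669
v -4.291 1.864 2.842
v -3.483 3.423 1.596
v -4.016 1.727 2.769
v -0.916 -2.747 -3.326
v -0.527 -2.3 -2.789
v -1.164 -3.413 -2.594
v -0.915 -2.155 -2.788
v -1.303 -2.169 -2.932
v -1.588 -2.338 -3.181
v -1.692 -2.616 -3.47
v -1.588 -2.93 -3.719
v -1.305 -3.194 -3.864
v -0.917 -3.339 -3.864
v -0.529 -3.326 -3.72
v -0.244 -3.157 -3.471
v -0.14 -2.879 -3.183
v -0.244 -2.565 -2.933
v -2.726 -0.643 1.394
v -2.468 -0.553 1.813
v -4.414 0.223 2.246
v -2.434 -0.342 1.666
v -2.478 -0.212 1.447
v -2.588 -0.198 1.213
v -2.736 -0.303 1.028
v -2.88 -0.499 0.941
v -2.984 -0.734 0.975
v -3.018 -0.944 1.122
v -2.974 -1.074 1.341
v -2.864 -1.089 1.575
v -2.716 -0.984 1.76
v -2.572 -0.788 1.847
f 1 38 17
f 38 12 41
f 17 41 6
f 38 41 17
f 1 17 13
f 17 6 18
f 13 18 2
f 17 18 13
f 1 13 22
f 13 2 23
f 22 23 8
f 13 23 22
f 1 22 34
f 22 8 37
f 34 37 11
f 22 37 34
f 1 34 38
f 34 11 42
f 38 42 12
f 34 42 38
f 2 18 29
f 18 6 32
f 29 32 10
f 18 32 29
f 6 41 19
f 41 12 40
f 19 40 5
f 41 40 19
f 12 42 39
f 42 11 35
f 39 35 3
f 42 35 39
f 11 37 36
f 37 8 24
f 36 24 7
f 37 24 36
f 8 23 28
f 23 2 25
f 28 25 9
f 23 25 28
f 4 30 16
f 30 10 31
f 16 31 5
f 30 31 16
f 4 16 14
f 16 5 15
f 14 15 3
f 16 15 14
f 4 14 21
f 14 3 20
f 21 20 7
f 14 20 21
f 4 21 26
f 21 7 27
f 26 27 9
f 21 27 26
f 4 26 30
f 26 9 33
f 30 33 10
f 26 33 30
f 5 31 19
f 31 10 32
f 19 32 6
f 31 32 19
f 3 15 39
f 15 5 40
f 39 40 12
f 15 40 39
f 7 20 36
f 20 3 35
f 36 35 11
f 20 35 36
f 9 27 28
f 27 7 24
f 28 24 8
f 27 24 28
f 10 33 29
f 33 9 25
f 29 25 2
f 33 25 29
f 44 43 47
f 44 47 45
f 45 47 48
f 45 48 46
f 47 43 49
f 47 49 48
f 48 49 50
f 48 50 46
f 49 43 51
f 49 51 50
f 50 51 52
f 50 52 46
f 51 43 53
f 51 53 52
f 52 53 54
f 52 54 46
f 53 43 55
f 53 55 54
f 54 55 56
f 54 56 46
f 55 43 57
f 55 57 56
f 56 57 58
f 56 58 46
f 57 43 59
f 57 59 58
f 58 59 60
f 58 60 46
f 59 43 61
f 59 61 60
f 60 61 62
f 60 62 46
f 61 43 63
f 61 63 62
f 62 63 64
f 62 64 46
f 63 43 65
f 63 65 64
f 64 65 66
f 64 66 46
f 65 43 44
f 65 44 66
f 66 44 45
f 66 45 46
f 68 67 70
f 68 70 69
f 70 67 71
f 70 71 69
f 71 67 72
f 71 72 69
f 72 67 73
f 72 73 69
f 73 67 74
f 73 74 69
f 74 67 75
f 74 75 69
f 75 67 76
f 75 76 69
f 76 67 77
f 76 77 69
f 77 67 78
f 77 78 69
f 78 67 79
f 78 79 69
f 79 67 80
f 79 80 69
f 80 67 68
f 80 68 69
f 82 81 84
f 82 84 83
f 84 81 85
f 84 85 83
f 85 81 86
f 85 86 83
f 86 81 87
f 86 87 83
f 87 81 88
f 87 88 83
f 88 81 89
f 88 89 83
f 89 81 90
f 89 90 83
f 90 81 91
f 90 91 83
f 91 81 92
f 91 92 83
f 92 81 93
f 92 93 83
f 93 81 94
f 93 94 83
f 94 81 82
f 94 82 83



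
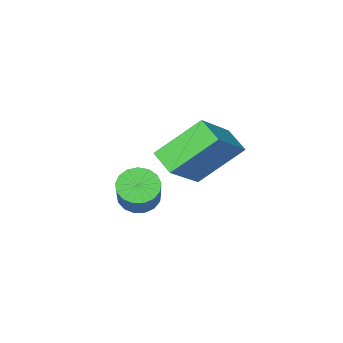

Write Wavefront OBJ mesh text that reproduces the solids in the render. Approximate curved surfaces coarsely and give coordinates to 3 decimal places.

v -2.44 1.389 2.144
v -0.999 2.019 3.313
v -2.482 2.342 1.683
v -1.041 2.972 2.852
v -1.019 0.768 0.728
v 0.422 1.398 1.897
v -1.061 1.721 0.267
v 0.38 2.351 1.436
v 1.385 2.106 0.554
v 1.751 2.422 0.033
v 2.561 3.81 1.446
v 2.195 3.494 1.966
v 1.455 2.589 0.038
v 2.266 3.977 1.451
v 1.143 2.646 0.161
v 1.954 4.034 1.574
v 0.887 2.58 0.374
v 1.698 3.967 1.787
v 0.745 2.404 0.628
v 1.555 3.792 2.041
v 0.749 2.161 0.865
v 1.559 3.548 2.278
v 0.899 1.904 1.03
v 1.709 3.292 2.443
v 1.16 1.694 1.087
v 1.971 3.082 2.5
v 1.473 1.579 1.021
v 2.283 2.967 2.434
v 1.765 1.584 0.848
v 2.576 2.972 2.261
v 1.971 1.709 0.608
v 2.781 3.097 2.021
v 2.042 1.925 0.355
v 2.852 3.312 1.768
v 1.962 2.182 0.148
v 2.773 3.57 1.561
f 2 4 1
f 5 2 1
f 1 4 3
f 3 5 1
f 2 8 4
f 6 2 5
f 6 8 2
f 4 8 3
f 7 5 3
f 3 8 7
f 7 6 5
f 8 6 7
f 10 9 13
f 10 13 11
f 11 13 14
f 11 14 12
f 13 9 15
f 13 15 14
f 14 15 16
f 14 16 12
f 15 9 17
f 15 17 16
f 16 17 18
f 16 18 12
f 17 9 19
f 17 19 18
f 18 19 20
f 18 20 12
f 19 9 21
f 19 21 20
f 20 21 22
f 20 22 12
f 21 9 23
f 21 23 22
f 22 23 24
f 22 24 12
f 23 9 25
f 23 25 24
f 24 25 26
f 24 26 12
f 25 9 27
f 25 27 26
f 26 27 28
f 26 28 12
f 27 9 29
f 27 29 28
f 28 29 30
f 28 30 12
f 29 9 31
f 29 31 30
f 30 31 32
f 30 32 12
f 31 9 33
f 31 33 32
f 32 33 34
f 32 34 12
f 33 9 35
f 33 35 34
f 34 35 36
f 34 36 12
f 35 9 10
f 35 10 36
f 36 10 11
f 36 11 12



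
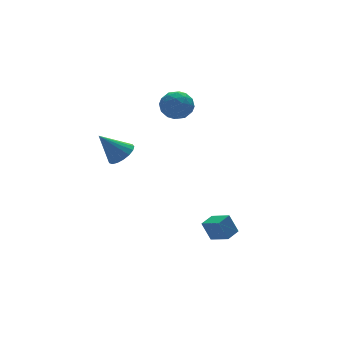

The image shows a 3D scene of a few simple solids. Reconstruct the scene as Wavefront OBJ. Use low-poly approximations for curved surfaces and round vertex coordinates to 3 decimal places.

v 1.484 -4.294 -3.953
v 1.141 -3.978 -2.924
v 1.07 -3.305 -4.395
v 0.727 -2.988 -3.366
v 2.253 -3.912 -3.814
v 1.91 -3.595 -2.785
v 1.839 -2.922 -4.256
v 1.496 -2.606 -3.227
v 1.834 2.824 1.129
v 2.409 3.54 1.396
v 2.251 2.02 2.384
v 2.826 2.736 2.651
v 1.877 2.851 2.676
v 1.619 3.348 1.9
v 3.041 2.212 1.88
v 2.783 2.709 1.104
v 3.155 3.162 1.86
v 2.436 3.557 2.352
v 2.224 2.003 1.428
v 1.505 2.398 1.92
v 2.085 3.252 1.152
v 2.575 2.308 2.628
v 2.017 2.375 2.642
v 2.355 2.796 2.8
v 1.62 3.139 1.448
v 1.958 3.56 1.605
v 1.646 3.155 2.358
v 2.702 2 2.175
v 3.04 2.421 2.332
v 2.305 2.764 0.98
v 2.643 3.185 1.138
v 3.014 2.405 1.422
v 2.862 3.451 1.582
v 3.107 2.979 2.32
v 3.233 2.671 1.867
v 3.082 2.963 1.411
v 2.439 3.683 1.871
v 2.684 3.211 2.609
v 2.126 3.278 2.624
v 1.974 3.57 2.167
v 2.877 3.461 2.144
v 1.976 2.349 1.171
v 2.221 1.877 1.909
v 2.686 1.99 1.613
v 2.534 2.282 1.156
v 1.553 2.581 1.46
v 1.798 2.109 2.198
v 1.578 2.597 2.369
v 1.427 2.889 1.913
v 1.783 2.099 1.636
v -0.617 3.137 -1.111
v -0.252 2.542 -0.645
v -1.663 3.563 0.251
v -0.028 2.869 -0.576
v 0.06 3.257 -0.629
v -0.007 3.618 -0.794
v -0.213 3.869 -1.03
v -0.512 3.952 -1.286
v -0.835 3.848 -1.501
v -1.109 3.581 -1.628
v -1.269 3.213 -1.636
v -1.28 2.827 -1.523
v -1.14 2.512 -1.317
v -0.879 2.34 -1.063
v -0.559 2.351 -0.821
f 2 4 1
f 5 2 1
f 1 4 3
f 3 5 1
f 2 8 4
f 6 2 5
f 6 8 2
f 4 8 3
f 7 5 3
f 3 8 7
f 7 6 5
f 8 6 7
f 9 46 25
f 46 20 49
f 25 49 14
f 46 49 25
f 9 25 21
f 25 14 26
f 21 26 10
f 25 26 21
f 9 21 30
f 21 10 31
f 30 31 16
f 21 31 30
f 9 30 42
f 30 16 45
f 42 45 19
f 30 45 42
f 9 42 46
f 42 19 50
f 46 50 20
f 42 50 46
f 10 26 37
f 26 14 40
f 37 40 18
f 26 40 37
f 14 49 27
f 49 20 48
f 27 48 13
f 49 48 27
f 20 50 47
f 50 19 43
f 47 43 11
f 50 43 47
f 19 45 44
f 45 16 32
f 44 32 15
f 45 32 44
f 16 31 36
f 31 10 33
f 36 33 17
f 31 33 36
f 12 38 24
f 38 18 39
f 24 39 13
f 38 39 24
f 12 24 22
f 24 13 23
f 22 23 11
f 24 23 22
f 12 22 29
f 22 11 28
f 29 28 15
f 22 28 29
f 12 29 34
f 29 15 35
f 34 35 17
f 29 35 34
f 12 34 38
f 34 17 41
f 38 41 18
f 34 41 38
f 13 39 27
f 39 18 40
f 27 40 14
f 39 40 27
f 11 23 47
f 23 13 48
f 47 48 20
f 23 48 47
f 15 28 44
f 28 11 43
f 44 43 19
f 28 43 44
f 17 35 36
f 35 15 32
f 36 32 16
f 35 32 36
f 18 41 37
f 41 17 33
f 37 33 10
f 41 33 37
f 52 51 54
f 52 54 53
f 54 51 55
f 54 55 53
f 55 51 56
f 55 56 53
f 56 51 57
f 56 57 53
f 57 51 58
f 57 58 53
f 58 51 59
f 58 59 53
f 59 51 60
f 59 60 53
f 60 51 61
f 60 61 53
f 61 51 62
f 61 62 53
f 62 51 63
f 62 63 53
f 63 51 64
f 63 64 53
f 64 51 65
f 64 65 53
f 65 51 52
f 65 52 53



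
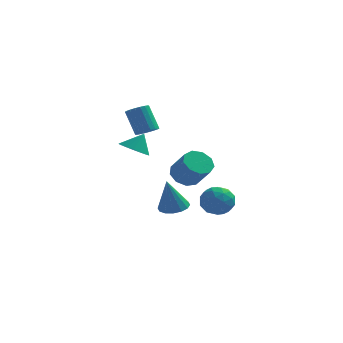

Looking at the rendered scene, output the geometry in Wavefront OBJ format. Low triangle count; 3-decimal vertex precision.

v 0.841 0.192 -4.275
v 1.357 -0.48 -4.342
v 0.539 -0.232 -2.345
v 1.62 -0.146 -4.228
v 1.673 0.279 -4.126
v 1.504 0.68 -4.064
v 1.157 0.951 -4.059
v 0.726 1.019 -4.112
v 0.325 0.865 -4.208
v 0.063 0.531 -4.323
v 0.009 0.106 -4.425
v 0.178 -0.296 -4.487
v 0.525 -0.566 -4.492
v 0.957 -0.634 -4.439
v -1.025 2.704 0.114
v -0.537 2.386 0.445
v -1.187 2.897 1.896
v -1.675 3.216 1.566
v -0.422 2.657 0.401
v -1.071 3.169 1.852
v -0.426 2.938 0.3
v -1.075 3.449 1.752
v -0.548 3.172 0.163
v -1.198 3.684 1.614
v -0.766 3.314 0.016
v -1.415 3.825 1.467
v -1.034 3.335 -0.112
v -1.684 3.846 1.339
v -1.301 3.231 -0.195
v -1.95 3.742 1.257
v -1.513 3.023 -0.216
v -2.163 3.534 1.235
v -1.629 2.751 -0.172
v -2.278 3.263 1.279
v -1.625 2.471 -0.072
v -2.274 2.982 1.38
v -1.502 2.236 0.066
v -2.152 2.748 1.517
v -1.285 2.095 0.213
v -1.934 2.606 1.664
v -1.016 2.074 0.341
v -1.666 2.585 1.792
v -0.75 2.178 0.423
v -1.399 2.689 1.875
v -0.419 -3.91 1.081
v 0.011 -4.627 1.17
v 0.019 -3.53 2.039
v 0.235 -4.43 0.989
v 0.347 -4.143 0.824
v 0.326 -3.816 0.703
v 0.176 -3.505 0.648
v -0.076 -3.264 0.668
v -0.388 -3.135 0.759
v -0.705 -3.14 0.905
v -0.972 -3.279 1.083
v -1.144 -3.526 1.259
v -1.19 -3.84 1.405
v -1.103 -4.166 1.495
v -0.898 -4.448 1.513
v -0.609 -4.637 1.457
v -0.288 -4.7 1.335
v 2.797 -1.869 -2.577
v 3.501 -1.684 -3.214
v 3.519 -3.196 -2.166
v 4.223 -3.011 -2.803
v 4.13 -2.463 -2.011
v 3.685 -1.643 -2.265
v 3.335 -3.237 -3.115
v 2.89 -2.417 -3.369
v 3.834 -2.53 -3.546
v 4.325 -2.051 -2.864
v 2.695 -2.829 -2.516
v 3.186 -2.35 -1.834
v 3.086 -1.66 -2.932
v 3.934 -3.22 -2.448
v 3.88 -2.898 -1.983
v 4.294 -2.789 -2.357
v 3.194 -1.636 -2.374
v 3.608 -1.527 -2.749
v 3.977 -1.985 -2.041
v 3.412 -3.353 -2.631
v 3.826 -3.244 -3.006
v 2.726 -2.091 -3.023
v 3.14 -1.982 -3.397
v 3.043 -2.895 -3.339
v 3.695 -2.048 -3.502
v 4.119 -2.828 -3.26
v 3.598 -2.961 -3.443
v 3.336 -2.479 -3.592
v 3.984 -1.767 -3.101
v 4.408 -2.547 -2.859
v 4.354 -2.225 -2.393
v 4.092 -1.743 -2.543
v 4.18 -2.264 -3.296
v 2.612 -2.333 -2.521
v 3.036 -3.113 -2.279
v 2.928 -3.137 -2.837
v 2.666 -2.655 -2.987
v 2.901 -2.052 -2.12
v 3.325 -2.832 -1.878
v 3.684 -2.401 -1.788
v 3.422 -1.919 -1.937
v 2.84 -2.616 -2.084
v 1.424 0.171 -1.94
v 2.042 -0.071 -2.534
v 2.874 -0.793 -1.373
v 2.256 -0.551 -0.78
v 2.182 0.472 -2.296
v 3.014 -0.25 -1.136
v 1.968 0.874 -1.892
v 2.8 0.152 -0.732
v 1.499 0.947 -1.511
v 2.331 0.225 -0.351
v 0.995 0.657 -1.33
v 1.827 -0.065 -0.17
v 0.692 0.14 -1.435
v 1.524 -0.583 -0.275
v 0.731 -0.363 -1.776
v 1.563 -1.085 -0.616
v 1.095 -0.616 -2.194
v 1.927 -1.338 -1.034
v 1.612 -0.5 -2.493
v 2.444 -1.223 -1.333
f 2 1 4
f 2 4 3
f 4 1 5
f 4 5 3
f 5 1 6
f 5 6 3
f 6 1 7
f 6 7 3
f 7 1 8
f 7 8 3
f 8 1 9
f 8 9 3
f 9 1 10
f 9 10 3
f 10 1 11
f 10 11 3
f 11 1 12
f 11 12 3
f 12 1 13
f 12 13 3
f 13 1 14
f 13 14 3
f 14 1 2
f 14 2 3
f 16 15 19
f 16 19 17
f 17 19 20
f 17 20 18
f 19 15 21
f 19 21 20
f 20 21 22
f 20 22 18
f 21 15 23
f 21 23 22
f 22 23 24
f 22 24 18
f 23 15 25
f 23 25 24
f 24 25 26
f 24 26 18
f 25 15 27
f 25 27 26
f 26 27 28
f 26 28 18
f 27 15 29
f 27 29 28
f 28 29 30
f 28 30 18
f 29 15 31
f 29 31 30
f 30 31 32
f 30 32 18
f 31 15 33
f 31 33 32
f 32 33 34
f 32 34 18
f 33 15 35
f 33 35 34
f 34 35 36
f 34 36 18
f 35 15 37
f 35 37 36
f 36 37 38
f 36 38 18
f 37 15 39
f 37 39 38
f 38 39 40
f 38 40 18
f 39 15 41
f 39 41 40
f 40 41 42
f 40 42 18
f 41 15 43
f 41 43 42
f 42 43 44
f 42 44 18
f 43 15 16
f 43 16 44
f 44 16 17
f 44 17 18
f 46 45 48
f 46 48 47
f 48 45 49
f 48 49 47
f 49 45 50
f 49 50 47
f 50 45 51
f 50 51 47
f 51 45 52
f 51 52 47
f 52 45 53
f 52 53 47
f 53 45 54
f 53 54 47
f 54 45 55
f 54 55 47
f 55 45 56
f 55 56 47
f 56 45 57
f 56 57 47
f 57 45 58
f 57 58 47
f 58 45 59
f 58 59 47
f 59 45 60
f 59 60 47
f 60 45 61
f 60 61 47
f 61 45 46
f 61 46 47
f 62 99 78
f 99 73 102
f 78 102 67
f 99 102 78
f 62 78 74
f 78 67 79
f 74 79 63
f 78 79 74
f 62 74 83
f 74 63 84
f 83 84 69
f 74 84 83
f 62 83 95
f 83 69 98
f 95 98 72
f 83 98 95
f 62 95 99
f 95 72 103
f 99 103 73
f 95 103 99
f 63 79 90
f 79 67 93
f 90 93 71
f 79 93 90
f 67 102 80
f 102 73 101
f 80 101 66
f 102 101 80
f 73 103 100
f 103 72 96
f 100 96 64
f 103 96 100
f 72 98 97
f 98 69 85
f 97 85 68
f 98 85 97
f 69 84 89
f 84 63 86
f 89 86 70
f 84 86 89
f 65 91 77
f 91 71 92
f 77 92 66
f 91 92 77
f 65 77 75
f 77 66 76
f 75 76 64
f 77 76 75
f 65 75 82
f 75 64 81
f 82 81 68
f 75 81 82
f 65 82 87
f 82 68 88
f 87 88 70
f 82 88 87
f 65 87 91
f 87 70 94
f 91 94 71
f 87 94 91
f 66 92 80
f 92 71 93
f 80 93 67
f 92 93 80
f 64 76 100
f 76 66 101
f 100 101 73
f 76 101 100
f 68 81 97
f 81 64 96
f 97 96 72
f 81 96 97
f 70 88 89
f 88 68 85
f 89 85 69
f 88 85 89
f 71 94 90
f 94 70 86
f 90 86 63
f 94 86 90
f 105 104 108
f 105 108 106
f 106 108 109
f 106 109 107
f 108 104 110
f 108 110 109
f 109 110 111
f 109 111 107
f 110 104 112
f 110 112 111
f 111 112 113
f 111 113 107
f 112 104 114
f 112 114 113
f 113 114 115
f 113 115 107
f 114 104 116
f 114 116 115
f 115 116 117
f 115 117 107
f 116 104 118
f 116 118 117
f 117 118 119
f 117 119 107
f 118 104 120
f 118 120 119
f 119 120 121
f 119 121 107
f 120 104 122
f 120 122 121
f 121 122 123
f 121 123 107
f 122 104 105
f 122 105 123
f 123 105 106
f 123 106 107



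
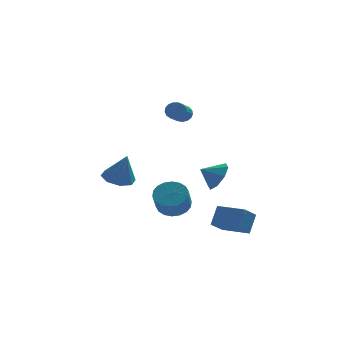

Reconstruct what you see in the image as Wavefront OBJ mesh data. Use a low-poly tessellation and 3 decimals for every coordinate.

v 2.962 -4.158 -2.123
v 3.375 -3.485 -1.028
v 1.591 -3.095 -2.259
v 2.003 -2.423 -1.164
v 3.657 -3.357 -2.876
v 4.069 -2.685 -1.781
v 2.285 -2.295 -3.012
v 2.698 -1.622 -1.917
v -0.399 -3.078 -0.667
v 0.555 -3.11 -0.499
v 0.334 -3.953 0.596
v -0.621 -3.922 0.427
v 0.427 -2.771 -0.264
v 0.206 -3.615 0.831
v 0.136 -2.493 -0.108
v -0.086 -3.337 0.987
v -0.262 -2.331 -0.064
v -0.484 -3.175 1.031
v -0.687 -2.317 -0.139
v -0.908 -3.161 0.956
v -1.055 -2.454 -0.319
v -1.276 -3.298 0.776
v -1.293 -2.714 -0.568
v -1.514 -3.558 0.527
v -1.354 -3.047 -0.836
v -1.575 -3.89 0.259
v -1.226 -3.385 -1.071
v -1.447 -4.229 0.024
v -0.934 -3.663 -1.227
v -1.156 -4.507 -0.132
v -0.536 -3.825 -1.271
v -0.758 -4.669 -0.176
v -0.112 -3.839 -1.196
v -0.333 -4.683 -0.101
v 0.256 -3.702 -1.016
v 0.035 -4.546 0.079
v 0.494 -3.442 -0.767
v 0.273 -4.286 0.328
v 1.915 -3.629 1.514
v 2.416 -3.966 2.311
v 0.965 -3.691 2.086
v 2.361 -3.203 2.301
v 2.044 -2.689 1.831
v 1.652 -2.726 1.175
v 1.413 -3.292 0.717
v 1.469 -4.055 0.727
v 1.786 -4.569 1.198
v 2.178 -4.532 1.854
v 0.589 4.218 3.474
v 0.996 4.315 3.931
v 0.499 2.579 4.743
v 0.091 2.482 4.286
v 0.745 4.435 4.033
v 0.247 2.699 4.846
v 0.458 4.505 4.007
v -0.04 2.77 4.82
v 0.201 4.51 3.859
v -0.297 2.774 4.672
v 0.033 4.447 3.623
v -0.465 2.712 4.435
v -0.008 4.332 3.352
v -0.506 2.597 4.165
v 0.088 4.191 3.11
v -0.41 2.455 3.922
v 0.299 4.056 2.95
v -0.199 2.32 3.763
v 0.576 3.958 2.911
v 0.078 2.222 3.723
v 0.856 3.92 3.001
v 0.359 2.184 3.813
v 1.075 3.949 3.198
v 0.578 2.214 4.011
v 1.183 4.041 3.46
v 0.685 2.305 4.272
v 1.154 4.173 3.724
v 0.657 2.437 4.536
v -3.235 0.04 0.129
v -2.597 0.796 0.123
v -2.745 -0.36 1.911
v -3.287 1.001 0.359
v -3.947 0.643 0.461
v -4.19 -0.069 0.368
v -3.873 -0.717 0.135
v -3.183 -0.922 -0.1
v -2.523 -0.563 -0.202
v -2.28 0.148 -0.109
f 2 4 1
f 5 2 1
f 1 4 3
f 3 5 1
f 2 8 4
f 6 2 5
f 6 8 2
f 4 8 3
f 7 5 3
f 3 8 7
f 7 6 5
f 8 6 7
f 10 9 13
f 10 13 11
f 11 13 14
f 11 14 12
f 13 9 15
f 13 15 14
f 14 15 16
f 14 16 12
f 15 9 17
f 15 17 16
f 16 17 18
f 16 18 12
f 17 9 19
f 17 19 18
f 18 19 20
f 18 20 12
f 19 9 21
f 19 21 20
f 20 21 22
f 20 22 12
f 21 9 23
f 21 23 22
f 22 23 24
f 22 24 12
f 23 9 25
f 23 25 24
f 24 25 26
f 24 26 12
f 25 9 27
f 25 27 26
f 26 27 28
f 26 28 12
f 27 9 29
f 27 29 28
f 28 29 30
f 28 30 12
f 29 9 31
f 29 31 30
f 30 31 32
f 30 32 12
f 31 9 33
f 31 33 32
f 32 33 34
f 32 34 12
f 33 9 35
f 33 35 34
f 34 35 36
f 34 36 12
f 35 9 37
f 35 37 36
f 36 37 38
f 36 38 12
f 37 9 10
f 37 10 38
f 38 10 11
f 38 11 12
f 40 39 42
f 40 42 41
f 42 39 43
f 42 43 41
f 43 39 44
f 43 44 41
f 44 39 45
f 44 45 41
f 45 39 46
f 45 46 41
f 46 39 47
f 46 47 41
f 47 39 48
f 47 48 41
f 48 39 40
f 48 40 41
f 50 49 53
f 50 53 51
f 51 53 54
f 51 54 52
f 53 49 55
f 53 55 54
f 54 55 56
f 54 56 52
f 55 49 57
f 55 57 56
f 56 57 58
f 56 58 52
f 57 49 59
f 57 59 58
f 58 59 60
f 58 60 52
f 59 49 61
f 59 61 60
f 60 61 62
f 60 62 52
f 61 49 63
f 61 63 62
f 62 63 64
f 62 64 52
f 63 49 65
f 63 65 64
f 64 65 66
f 64 66 52
f 65 49 67
f 65 67 66
f 66 67 68
f 66 68 52
f 67 49 69
f 67 69 68
f 68 69 70
f 68 70 52
f 69 49 71
f 69 71 70
f 70 71 72
f 70 72 52
f 71 49 73
f 71 73 72
f 72 73 74
f 72 74 52
f 73 49 75
f 73 75 74
f 74 75 76
f 74 76 52
f 75 49 50
f 75 50 76
f 76 50 51
f 76 51 52
f 78 77 80
f 78 80 79
f 80 77 81
f 80 81 79
f 81 77 82
f 81 82 79
f 82 77 83
f 82 83 79
f 83 77 84
f 83 84 79
f 84 77 85
f 84 85 79
f 85 77 86
f 85 86 79
f 86 77 78
f 86 78 79



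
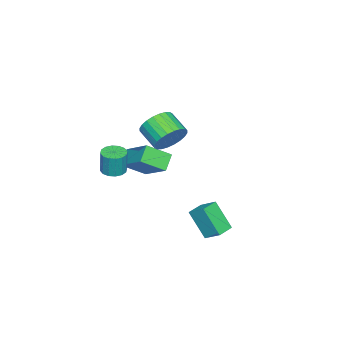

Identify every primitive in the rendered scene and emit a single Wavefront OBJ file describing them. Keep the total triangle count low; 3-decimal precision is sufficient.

v -4.302 -2.554 -1.328
v -3.4 -0.979 -0.102
v -3.432 -2.505 -2.032
v -2.53 -0.93 -0.806
v -3.55 -3.65 -0.474
v -2.648 -2.075 0.752
v -2.68 -3.601 -1.178
v -1.778 -2.026 0.048
v -0.409 -2.894 0.013
v 0.211 -3.196 -0.012
v 0.309 -3.107 1.382
v -0.311 -2.806 1.407
v 0.277 -2.846 -0.039
v 0.376 -2.758 1.355
v 0.159 -2.509 -0.052
v 0.258 -2.421 1.342
v -0.111 -2.275 -0.047
v -0.012 -2.187 1.346
v -0.461 -2.207 -0.027
v -0.362 -2.119 1.367
v -0.797 -2.323 0.004
v -0.698 -2.235 1.398
v -1.029 -2.593 0.038
v -0.931 -2.504 1.432
v -1.096 -2.942 0.065
v -0.997 -2.854 1.459
v -0.978 -3.279 0.078
v -0.879 -3.191 1.472
v -0.708 -3.513 0.074
v -0.609 -3.425 1.467
v -0.358 -3.581 0.053
v -0.259 -3.493 1.447
v -0.022 -3.465 0.022
v 0.077 -3.377 1.416
v 2.137 3.897 -1.056
v 1.894 2.937 0.387
v 2.333 4.749 -0.457
v 2.09 3.789 0.986
v 3.09 3.671 -1.046
v 2.847 2.711 0.397
v 3.286 4.523 -0.447
v 3.043 3.563 0.996
v -1.067 0.021 2.661
v -0.428 -0.59 2.214
v -1.035 -1.691 2.852
v -1.673 -1.081 3.299
v -0.237 -0.506 2.54
v -0.844 -1.608 3.178
v -0.173 -0.343 2.884
v -0.78 -1.444 3.522
v -0.245 -0.124 3.194
v -0.851 -1.225 3.832
v -0.441 0.117 3.422
v -1.048 -0.984 4.061
v -0.733 0.344 3.535
v -1.34 -0.758 4.174
v -1.076 0.521 3.515
v -1.683 -0.58 4.153
v -1.417 0.622 3.365
v -2.024 -0.479 4.003
v -1.705 0.631 3.108
v -2.312 -0.47 3.746
v -1.896 0.548 2.782
v -2.503 -0.554 3.42
v -1.96 0.384 2.438
v -2.567 -0.717 3.076
v -1.889 0.165 2.128
v -2.495 -0.936 2.766
v -1.692 -0.076 1.899
v -2.299 -1.177 2.538
v -1.4 -0.302 1.786
v -2.007 -1.404 2.425
v -1.057 -0.48 1.807
v -1.664 -1.581 2.445
v -0.716 -0.581 1.957
v -1.323 -1.682 2.595
f 2 4 1
f 5 2 1
f 1 4 3
f 3 5 1
f 2 8 4
f 6 2 5
f 6 8 2
f 4 8 3
f 7 5 3
f 3 8 7
f 7 6 5
f 8 6 7
f 10 9 13
f 10 13 11
f 11 13 14
f 11 14 12
f 13 9 15
f 13 15 14
f 14 15 16
f 14 16 12
f 15 9 17
f 15 17 16
f 16 17 18
f 16 18 12
f 17 9 19
f 17 19 18
f 18 19 20
f 18 20 12
f 19 9 21
f 19 21 20
f 20 21 22
f 20 22 12
f 21 9 23
f 21 23 22
f 22 23 24
f 22 24 12
f 23 9 25
f 23 25 24
f 24 25 26
f 24 26 12
f 25 9 27
f 25 27 26
f 26 27 28
f 26 28 12
f 27 9 29
f 27 29 28
f 28 29 30
f 28 30 12
f 29 9 31
f 29 31 30
f 30 31 32
f 30 32 12
f 31 9 33
f 31 33 32
f 32 33 34
f 32 34 12
f 33 9 10
f 33 10 34
f 34 10 11
f 34 11 12
f 36 38 35
f 39 36 35
f 35 38 37
f 37 39 35
f 36 42 38
f 40 36 39
f 40 42 36
f 38 42 37
f 41 39 37
f 37 42 41
f 41 40 39
f 42 40 41
f 44 43 47
f 44 47 45
f 45 47 48
f 45 48 46
f 47 43 49
f 47 49 48
f 48 49 50
f 48 50 46
f 49 43 51
f 49 51 50
f 50 51 52
f 50 52 46
f 51 43 53
f 51 53 52
f 52 53 54
f 52 54 46
f 53 43 55
f 53 55 54
f 54 55 56
f 54 56 46
f 55 43 57
f 55 57 56
f 56 57 58
f 56 58 46
f 57 43 59
f 57 59 58
f 58 59 60
f 58 60 46
f 59 43 61
f 59 61 60
f 60 61 62
f 60 62 46
f 61 43 63
f 61 63 62
f 62 63 64
f 62 64 46
f 63 43 65
f 63 65 64
f 64 65 66
f 64 66 46
f 65 43 67
f 65 67 66
f 66 67 68
f 66 68 46
f 67 43 69
f 67 69 68
f 68 69 70
f 68 70 46
f 69 43 71
f 69 71 70
f 70 71 72
f 70 72 46
f 71 43 73
f 71 73 72
f 72 73 74
f 72 74 46
f 73 43 75
f 73 75 74
f 74 75 76
f 74 76 46
f 75 43 44
f 75 44 76
f 76 44 45
f 76 45 46



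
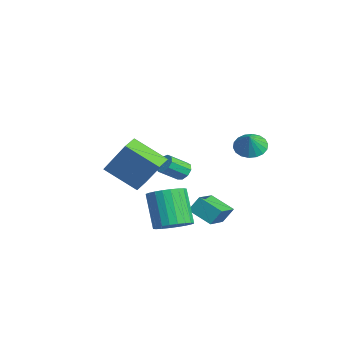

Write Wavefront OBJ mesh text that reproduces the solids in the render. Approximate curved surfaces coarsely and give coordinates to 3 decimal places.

v 1.201 1.331 -1.942
v 1.255 1.847 -1.158
v 0.008 2.295 -2.494
v 0.062 2.811 -1.71
v 2.118 2.129 -2.53
v 2.172 2.645 -1.746
v 0.925 3.093 -3.082
v 0.979 3.609 -2.298
v -1.034 -2.097 0.15
v -0.264 -1.244 1.873
v -1.881 -1.445 0.206
v -1.111 -0.593 1.929
v -0.069 -0.747 -0.949
v 0.701 0.105 0.774
v -0.916 -0.096 -0.893
v -0.146 0.757 0.83
v -3.692 2.531 -1.758
v -3.246 2.792 -1.494
v -3.083 1.77 -0.758
v -3.528 1.509 -1.022
v -3.584 2.875 -1.304
v -3.421 1.853 -0.568
v -3.972 2.797 -1.326
v -3.809 1.776 -0.59
v -4.229 2.595 -1.55
v -4.066 1.573 -0.814
v -4.235 2.362 -1.872
v -4.072 1.34 -1.136
v -3.986 2.209 -2.14
v -3.823 1.187 -1.404
v -3.6 2.206 -2.23
v -3.436 1.184 -1.493
v -3.256 2.355 -2.099
v -3.093 1.333 -1.362
v -3.116 2.587 -1.808
v -2.953 1.565 -1.072
v 2.606 0.237 -2.137
v 3.161 -0.448 -1.782
v 2.048 -0.481 -0.108
v 1.494 0.203 -0.463
v 3.335 -0.144 -1.66
v 2.222 -0.177 0.013
v 3.397 0.218 -1.612
v 2.285 0.185 0.062
v 3.34 0.583 -1.643
v 2.228 0.55 0.031
v 3.171 0.895 -1.749
v 2.058 0.862 -0.075
v 2.915 1.107 -1.914
v 1.803 1.074 -0.24
v 2.613 1.186 -2.114
v 1.501 1.153 -0.44
v 2.31 1.121 -2.316
v 1.197 1.088 -0.643
v 2.052 0.921 -2.492
v 0.939 0.888 -0.818
v 1.878 0.617 -2.613
v 0.765 0.584 -0.94
v 1.815 0.255 -2.662
v 0.703 0.222 -0.988
v 1.872 -0.11 -2.631
v 0.76 -0.143 -0.957
v 2.042 -0.422 -2.525
v 0.929 -0.455 -0.851
v 2.297 -0.634 -2.36
v 1.185 -0.667 -0.686
v 2.599 -0.713 -2.16
v 1.487 -0.746 -0.486
v 2.903 -0.648 -1.957
v 1.79 -0.681 -0.284
v 2.888 3.739 2.623
v 3.259 3.184 2.2
v 3.452 3.481 3.457
v 3.461 3.467 2.151
v 3.549 3.805 2.196
v 3.507 4.129 2.325
v 3.342 4.376 2.513
v 3.087 4.497 2.722
v 2.792 4.468 2.912
v 2.517 4.294 3.045
v 2.315 4.011 3.094
v 2.226 3.673 3.05
v 2.269 3.349 2.921
v 2.434 3.102 2.733
v 2.689 2.981 2.523
v 2.983 3.01 2.333
f 2 4 1
f 5 2 1
f 1 4 3
f 3 5 1
f 2 8 4
f 6 2 5
f 6 8 2
f 4 8 3
f 7 5 3
f 3 8 7
f 7 6 5
f 8 6 7
f 10 12 9
f 13 10 9
f 9 12 11
f 11 13 9
f 10 16 12
f 14 10 13
f 14 16 10
f 12 16 11
f 15 13 11
f 11 16 15
f 15 14 13
f 16 14 15
f 18 17 21
f 18 21 19
f 19 21 22
f 19 22 20
f 21 17 23
f 21 23 22
f 22 23 24
f 22 24 20
f 23 17 25
f 23 25 24
f 24 25 26
f 24 26 20
f 25 17 27
f 25 27 26
f 26 27 28
f 26 28 20
f 27 17 29
f 27 29 28
f 28 29 30
f 28 30 20
f 29 17 31
f 29 31 30
f 30 31 32
f 30 32 20
f 31 17 33
f 31 33 32
f 32 33 34
f 32 34 20
f 33 17 35
f 33 35 34
f 34 35 36
f 34 36 20
f 35 17 18
f 35 18 36
f 36 18 19
f 36 19 20
f 38 37 41
f 38 41 39
f 39 41 42
f 39 42 40
f 41 37 43
f 41 43 42
f 42 43 44
f 42 44 40
f 43 37 45
f 43 45 44
f 44 45 46
f 44 46 40
f 45 37 47
f 45 47 46
f 46 47 48
f 46 48 40
f 47 37 49
f 47 49 48
f 48 49 50
f 48 50 40
f 49 37 51
f 49 51 50
f 50 51 52
f 50 52 40
f 51 37 53
f 51 53 52
f 52 53 54
f 52 54 40
f 53 37 55
f 53 55 54
f 54 55 56
f 54 56 40
f 55 37 57
f 55 57 56
f 56 57 58
f 56 58 40
f 57 37 59
f 57 59 58
f 58 59 60
f 58 60 40
f 59 37 61
f 59 61 60
f 60 61 62
f 60 62 40
f 61 37 63
f 61 63 62
f 62 63 64
f 62 64 40
f 63 37 65
f 63 65 64
f 64 65 66
f 64 66 40
f 65 37 67
f 65 67 66
f 66 67 68
f 66 68 40
f 67 37 69
f 67 69 68
f 68 69 70
f 68 70 40
f 69 37 38
f 69 38 70
f 70 38 39
f 70 39 40
f 72 71 74
f 72 74 73
f 74 71 75
f 74 75 73
f 75 71 76
f 75 76 73
f 76 71 77
f 76 77 73
f 77 71 78
f 77 78 73
f 78 71 79
f 78 79 73
f 79 71 80
f 79 80 73
f 80 71 81
f 80 81 73
f 81 71 82
f 81 82 73
f 82 71 83
f 82 83 73
f 83 71 84
f 83 84 73
f 84 71 85
f 84 85 73
f 85 71 86
f 85 86 73
f 86 71 72
f 86 72 73



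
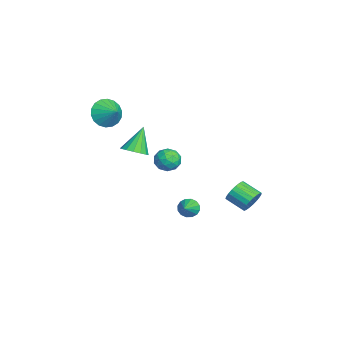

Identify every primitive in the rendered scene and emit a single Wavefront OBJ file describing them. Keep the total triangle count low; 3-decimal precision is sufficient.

v -3.03 -3.683 3.571
v -2.327 -4.137 2.953
v -2.13 -3.077 4.149
v -2.436 -3.752 2.72
v -2.663 -3.354 2.655
v -2.962 -3.021 2.772
v -3.275 -2.819 3.046
v -3.54 -2.788 3.425
v -3.703 -2.935 3.833
v -3.733 -3.23 4.188
v -3.624 -3.614 4.422
v -3.397 -4.013 4.486
v -3.098 -4.346 4.37
v -2.785 -4.547 4.095
v -2.52 -4.578 3.716
v -2.357 -4.432 3.308
v -1.541 0.487 0.377
v -0.722 0.255 0.408
v -1.918 -0.795 0.712
v -1.099 -1.027 0.743
v -1.414 -0.498 1.331
v -1.182 0.295 1.124
v -1.458 -0.835 -0.004
v -1.226 -0.042 -0.211
v -0.671 -0.562 0.173
v -0.644 -0.354 0.998
v -1.996 -0.186 0.122
v -1.969 0.022 0.947
v -1.099 0.484 0.363
v -1.541 -1.024 0.757
v -1.727 -0.713 1.103
v -1.245 -0.849 1.121
v -1.369 0.507 0.784
v -0.888 0.371 0.802
v -1.294 -0.072 1.345
v -1.752 -0.911 0.318
v -1.271 -1.047 0.336
v -1.395 0.309 -0.001
v -0.913 0.173 0.017
v -1.346 -0.468 -0.225
v -0.587 -0.133 0.243
v -0.808 -0.886 0.44
v -1.02 -0.773 0.001
v -0.883 -0.307 -0.121
v -0.571 -0.01 0.728
v -0.793 -0.764 0.925
v -0.978 -0.453 1.271
v -0.841 0.013 1.149
v -0.541 -0.491 0.59
v -1.847 0.224 0.195
v -2.069 -0.53 0.392
v -1.799 -0.553 -0.029
v -1.662 -0.087 -0.151
v -1.832 0.346 0.68
v -2.053 -0.407 0.877
v -1.757 -0.233 1.241
v -1.62 0.233 1.119
v -2.099 -0.049 0.53
v 0.508 4.462 -1.974
v 1.145 4.246 -1.524
v 0.43 3.282 -0.975
v -0.208 3.498 -1.426
v 0.992 4.472 -1.326
v 0.277 3.507 -0.777
v 0.756 4.696 -1.24
v 0.041 3.731 -0.691
v 0.477 4.88 -1.281
v -0.238 3.915 -0.732
v 0.203 4.991 -1.442
v -0.512 4.027 -0.893
v -0.019 5.011 -1.695
v -0.734 4.047 -1.146
v -0.149 4.936 -1.996
v -0.864 3.972 -1.448
v -0.166 4.78 -2.294
v -0.881 3.815 -1.745
v -0.066 4.568 -2.536
v -0.781 3.603 -1.988
v 0.133 4.338 -2.681
v -0.582 3.373 -2.133
v 0.396 4.13 -2.704
v -0.319 3.165 -2.156
v 0.679 3.979 -2.601
v -0.036 3.014 -2.052
v 0.932 3.911 -2.389
v 0.217 2.947 -1.841
v 1.112 3.939 -2.106
v 0.397 2.975 -1.557
v 1.187 4.058 -1.8
v 0.472 3.093 -1.251
v -1.942 0.987 -3.925
v -1.598 1.456 -4.278
v -0.818 0.653 -3.275
v -1.713 1.624 -3.991
v -1.89 1.622 -3.687
v -2.081 1.45 -3.446
v -2.234 1.154 -3.333
v -2.309 0.813 -3.379
v -2.285 0.519 -3.572
v -2.17 0.35 -3.858
v -1.993 0.352 -4.163
v -1.803 0.525 -4.403
v -1.65 0.821 -4.516
v -1.575 1.162 -4.47
v 0.446 -2.21 2.32
v 0.964 -1.563 2.366
v -0.386 -1.65 3.84
v 0.632 -1.423 2.133
v 0.25 -1.494 1.949
v -0.08 -1.756 1.866
v -0.269 -2.14 1.904
v -0.266 -2.543 2.054
v -0.073 -2.856 2.275
v 0.26 -2.997 2.508
v 0.642 -2.926 2.692
v 0.971 -2.663 2.775
v 1.16 -2.279 2.737
v 1.158 -1.877 2.587
f 2 1 4
f 2 4 3
f 4 1 5
f 4 5 3
f 5 1 6
f 5 6 3
f 6 1 7
f 6 7 3
f 7 1 8
f 7 8 3
f 8 1 9
f 8 9 3
f 9 1 10
f 9 10 3
f 10 1 11
f 10 11 3
f 11 1 12
f 11 12 3
f 12 1 13
f 12 13 3
f 13 1 14
f 13 14 3
f 14 1 15
f 14 15 3
f 15 1 16
f 15 16 3
f 16 1 2
f 16 2 3
f 17 54 33
f 54 28 57
f 33 57 22
f 54 57 33
f 17 33 29
f 33 22 34
f 29 34 18
f 33 34 29
f 17 29 38
f 29 18 39
f 38 39 24
f 29 39 38
f 17 38 50
f 38 24 53
f 50 53 27
f 38 53 50
f 17 50 54
f 50 27 58
f 54 58 28
f 50 58 54
f 18 34 45
f 34 22 48
f 45 48 26
f 34 48 45
f 22 57 35
f 57 28 56
f 35 56 21
f 57 56 35
f 28 58 55
f 58 27 51
f 55 51 19
f 58 51 55
f 27 53 52
f 53 24 40
f 52 40 23
f 53 40 52
f 24 39 44
f 39 18 41
f 44 41 25
f 39 41 44
f 20 46 32
f 46 26 47
f 32 47 21
f 46 47 32
f 20 32 30
f 32 21 31
f 30 31 19
f 32 31 30
f 20 30 37
f 30 19 36
f 37 36 23
f 30 36 37
f 20 37 42
f 37 23 43
f 42 43 25
f 37 43 42
f 20 42 46
f 42 25 49
f 46 49 26
f 42 49 46
f 21 47 35
f 47 26 48
f 35 48 22
f 47 48 35
f 19 31 55
f 31 21 56
f 55 56 28
f 31 56 55
f 23 36 52
f 36 19 51
f 52 51 27
f 36 51 52
f 25 43 44
f 43 23 40
f 44 40 24
f 43 40 44
f 26 49 45
f 49 25 41
f 45 41 18
f 49 41 45
f 60 59 63
f 60 63 61
f 61 63 64
f 61 64 62
f 63 59 65
f 63 65 64
f 64 65 66
f 64 66 62
f 65 59 67
f 65 67 66
f 66 67 68
f 66 68 62
f 67 59 69
f 67 69 68
f 68 69 70
f 68 70 62
f 69 59 71
f 69 71 70
f 70 71 72
f 70 72 62
f 71 59 73
f 71 73 72
f 72 73 74
f 72 74 62
f 73 59 75
f 73 75 74
f 74 75 76
f 74 76 62
f 75 59 77
f 75 77 76
f 76 77 78
f 76 78 62
f 77 59 79
f 77 79 78
f 78 79 80
f 78 80 62
f 79 59 81
f 79 81 80
f 80 81 82
f 80 82 62
f 81 59 83
f 81 83 82
f 82 83 84
f 82 84 62
f 83 59 85
f 83 85 84
f 84 85 86
f 84 86 62
f 85 59 87
f 85 87 86
f 86 87 88
f 86 88 62
f 87 59 89
f 87 89 88
f 88 89 90
f 88 90 62
f 89 59 60
f 89 60 90
f 90 60 61
f 90 61 62
f 92 91 94
f 92 94 93
f 94 91 95
f 94 95 93
f 95 91 96
f 95 96 93
f 96 91 97
f 96 97 93
f 97 91 98
f 97 98 93
f 98 91 99
f 98 99 93
f 99 91 100
f 99 100 93
f 100 91 101
f 100 101 93
f 101 91 102
f 101 102 93
f 102 91 103
f 102 103 93
f 103 91 104
f 103 104 93
f 104 91 92
f 104 92 93
f 106 105 108
f 106 108 107
f 108 105 109
f 108 109 107
f 109 105 110
f 109 110 107
f 110 105 111
f 110 111 107
f 111 105 112
f 111 112 107
f 112 105 113
f 112 113 107
f 113 105 114
f 113 114 107
f 114 105 115
f 114 115 107
f 115 105 116
f 115 116 107
f 116 105 117
f 116 117 107
f 117 105 118
f 117 118 107
f 118 105 106
f 118 106 107

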